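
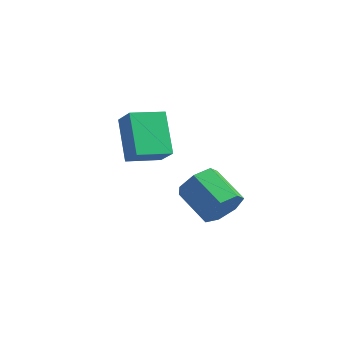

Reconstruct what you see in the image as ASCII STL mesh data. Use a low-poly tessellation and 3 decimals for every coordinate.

solid 
facet normal -0.506 0.541 0.671
outer loop
vertex -4.159 0.109 1.673
vertex -3.29 1.274 1.389
vertex -4.917 0.465 0.814
endloop
endfacet
facet normal -0.587 -0.787 0.192
outer loop
vertex -3.89 -0.634 -0.549
vertex -4.159 0.109 1.673
vertex -4.917 0.465 0.814
endloop
endfacet
facet normal -0.506 0.541 0.672
outer loop
vertex -4.917 0.465 0.814
vertex -3.29 1.274 1.389
vertex -4.049 1.63 0.53
endloop
endfacet
facet normal -0.632 0.297 -0.716
outer loop
vertex -4.049 1.63 0.53
vertex -3.89 -0.634 -0.549
vertex -4.917 0.465 0.814
endloop
endfacet
facet normal 0.632 -0.297 0.716
outer loop
vertex -4.159 0.109 1.673
vertex -2.263 0.175 0.026
vertex -3.29 1.274 1.389
endloop
endfacet
facet normal -0.586 -0.787 0.192
outer loop
vertex -3.131 -0.99 0.31
vertex -4.159 0.109 1.673
vertex -3.89 -0.634 -0.549
endloop
endfacet
facet normal 0.632 -0.296 0.716
outer loop
vertex -3.131 -0.99 0.31
vertex -2.263 0.175 0.026
vertex -4.159 0.109 1.673
endloop
endfacet
facet normal 0.587 0.787 -0.192
outer loop
vertex -3.29 1.274 1.389
vertex -2.263 0.175 0.026
vertex -4.049 1.63 0.53
endloop
endfacet
facet normal -0.632 0.297 -0.716
outer loop
vertex -3.021 0.531 -0.833
vertex -3.89 -0.634 -0.549
vertex -4.049 1.63 0.53
endloop
endfacet
facet normal 0.587 0.787 -0.192
outer loop
vertex -4.049 1.63 0.53
vertex -2.263 0.175 0.026
vertex -3.021 0.531 -0.833
endloop
endfacet
facet normal 0.506 -0.541 -0.672
outer loop
vertex -3.021 0.531 -0.833
vertex -3.131 -0.99 0.31
vertex -3.89 -0.634 -0.549
endloop
endfacet
facet normal 0.507 -0.541 -0.671
outer loop
vertex -2.263 0.175 0.026
vertex -3.131 -0.99 0.31
vertex -3.021 0.531 -0.833
endloop
endfacet
facet normal 0.866 -0.293 -0.405
outer loop
vertex -0.638 2.274 -3.077
vertex -1.099 2.049 -3.9
vertex -0.694 2.893 -3.644
endloop
endfacet
facet normal 0.496 0.611 0.618
outer loop
vertex -0.638 2.274 -3.077
vertex -0.694 2.893 -3.644
vertex -2.18 2.796 -2.356
endloop
endfacet
facet normal 0.495 0.611 0.617
outer loop
vertex -2.18 2.796 -2.356
vertex -0.694 2.893 -3.644
vertex -2.236 3.415 -2.924
endloop
endfacet
facet normal -0.866 0.293 0.405
outer loop
vertex -2.18 2.796 -2.356
vertex -2.236 3.415 -2.924
vertex -2.641 2.571 -3.18
endloop
endfacet
facet normal 0.866 -0.293 -0.404
outer loop
vertex -0.694 2.893 -3.644
vertex -1.099 2.049 -3.9
vertex -1.055 2.876 -4.405
endloop
endfacet
facet normal 0.257 0.956 -0.143
outer loop
vertex -0.694 2.893 -3.644
vertex -1.055 2.876 -4.405
vertex -2.236 3.415 -2.924
endloop
endfacet
facet normal 0.257 0.956 -0.143
outer loop
vertex -2.236 3.415 -2.924
vertex -1.055 2.876 -4.405
vertex -2.597 3.398 -3.685
endloop
endfacet
facet normal -0.866 0.293 0.404
outer loop
vertex -2.236 3.415 -2.924
vertex -2.597 3.398 -3.685
vertex -2.641 2.571 -3.18
endloop
endfacet
facet normal 0.866 -0.293 -0.405
outer loop
vertex -1.055 2.876 -4.405
vertex -1.099 2.049 -3.9
vertex -1.449 2.237 -4.785
endloop
endfacet
facet normal -0.175 0.581 -0.795
outer loop
vertex -1.055 2.876 -4.405
vertex -1.449 2.237 -4.785
vertex -2.597 3.398 -3.685
endloop
endfacet
facet normal -0.175 0.581 -0.795
outer loop
vertex -2.597 3.398 -3.685
vertex -1.449 2.237 -4.785
vertex -2.991 2.759 -4.065
endloop
endfacet
facet normal -0.866 0.293 0.405
outer loop
vertex -2.597 3.398 -3.685
vertex -2.991 2.759 -4.065
vertex -2.641 2.571 -3.18
endloop
endfacet
facet normal 0.866 -0.292 -0.405
outer loop
vertex -1.449 2.237 -4.785
vertex -1.099 2.049 -3.9
vertex -1.579 1.456 -4.499
endloop
endfacet
facet normal -0.475 -0.232 -0.849
outer loop
vertex -1.449 2.237 -4.785
vertex -1.579 1.456 -4.499
vertex -2.991 2.759 -4.065
endloop
endfacet
facet normal -0.475 -0.232 -0.849
outer loop
vertex -2.991 2.759 -4.065
vertex -1.579 1.456 -4.499
vertex -3.121 1.978 -3.779
endloop
endfacet
facet normal -0.866 0.292 0.405
outer loop
vertex -2.991 2.759 -4.065
vertex -3.121 1.978 -3.779
vertex -2.641 2.571 -3.18
endloop
endfacet
facet normal 0.866 -0.293 -0.404
outer loop
vertex -1.579 1.456 -4.499
vertex -1.099 2.049 -3.9
vertex -1.348 1.122 -3.762
endloop
endfacet
facet normal -0.417 -0.870 -0.263
outer loop
vertex -1.579 1.456 -4.499
vertex -1.348 1.122 -3.762
vertex -3.121 1.978 -3.779
endloop
endfacet
facet normal -0.417 -0.870 -0.263
outer loop
vertex -3.121 1.978 -3.779
vertex -1.348 1.122 -3.762
vertex -2.89 1.644 -3.042
endloop
endfacet
facet normal -0.866 0.293 0.404
outer loop
vertex -3.121 1.978 -3.779
vertex -2.89 1.644 -3.042
vertex -2.641 2.571 -3.18
endloop
endfacet
facet normal 0.867 -0.293 -0.404
outer loop
vertex -1.348 1.122 -3.762
vertex -1.099 2.049 -3.9
vertex -0.93 1.486 -3.129
endloop
endfacet
facet normal -0.046 -0.853 0.520
outer loop
vertex -1.348 1.122 -3.762
vertex -0.93 1.486 -3.129
vertex -2.89 1.644 -3.042
endloop
endfacet
facet normal -0.046 -0.853 0.521
outer loop
vertex -2.89 1.644 -3.042
vertex -0.93 1.486 -3.129
vertex -2.471 2.008 -2.409
endloop
endfacet
facet normal -0.866 0.293 0.405
outer loop
vertex -2.89 1.644 -3.042
vertex -2.471 2.008 -2.409
vertex -2.641 2.571 -3.18
endloop
endfacet
facet normal 0.866 -0.294 -0.405
outer loop
vertex -0.93 1.486 -3.129
vertex -1.099 2.049 -3.9
vertex -0.638 2.274 -3.077
endloop
endfacet
facet normal 0.361 -0.194 0.912
outer loop
vertex -0.93 1.486 -3.129
vertex -0.638 2.274 -3.077
vertex -2.471 2.008 -2.409
endloop
endfacet
facet normal 0.361 -0.195 0.912
outer loop
vertex -2.471 2.008 -2.409
vertex -0.638 2.274 -3.077
vertex -2.18 2.796 -2.356
endloop
endfacet
facet normal -0.866 0.293 0.405
outer loop
vertex -2.471 2.008 -2.409
vertex -2.18 2.796 -2.356
vertex -2.641 2.571 -3.18
endloop
endfacet

endsolid


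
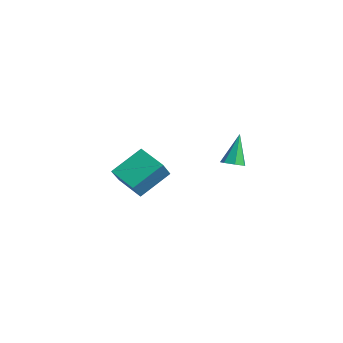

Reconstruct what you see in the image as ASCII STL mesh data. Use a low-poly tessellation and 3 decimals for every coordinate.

solid 
facet normal 0.292 -0.377 -0.879
outer loop
vertex 3.394 3.052 1.609
vertex 2.929 3.251 1.369
vertex 3.427 3.502 1.427
endloop
endfacet
facet normal 0.826 0.158 0.541
outer loop
vertex 3.394 3.052 1.609
vertex 3.427 3.502 1.427
vertex 2.451 3.869 2.811
endloop
endfacet
facet normal 0.293 -0.378 -0.879
outer loop
vertex 3.427 3.502 1.427
vertex 2.929 3.251 1.369
vertex 3.084 3.762 1.201
endloop
endfacet
facet normal 0.531 0.834 0.153
outer loop
vertex 3.427 3.502 1.427
vertex 3.084 3.762 1.201
vertex 2.451 3.869 2.811
endloop
endfacet
facet normal 0.292 -0.377 -0.879
outer loop
vertex 3.084 3.762 1.201
vertex 2.929 3.251 1.369
vertex 2.625 3.638 1.102
endloop
endfacet
facet normal -0.227 0.962 -0.153
outer loop
vertex 3.084 3.762 1.201
vertex 2.625 3.638 1.102
vertex 2.451 3.869 2.811
endloop
endfacet
facet normal 0.292 -0.377 -0.879
outer loop
vertex 2.625 3.638 1.102
vertex 2.929 3.251 1.369
vertex 2.395 3.222 1.204
endloop
endfacet
facet normal -0.880 0.450 -0.150
outer loop
vertex 2.625 3.638 1.102
vertex 2.395 3.222 1.204
vertex 2.451 3.869 2.811
endloop
endfacet
facet normal 0.292 -0.377 -0.879
outer loop
vertex 2.395 3.222 1.204
vertex 2.929 3.251 1.369
vertex 2.567 2.828 1.43
endloop
endfacet
facet normal -0.935 -0.316 0.160
outer loop
vertex 2.395 3.222 1.204
vertex 2.567 2.828 1.43
vertex 2.451 3.869 2.811
endloop
endfacet
facet normal 0.291 -0.376 -0.879
outer loop
vertex 2.567 2.828 1.43
vertex 2.929 3.251 1.369
vertex 3.012 2.752 1.61
endloop
endfacet
facet normal -0.350 -0.762 0.545
outer loop
vertex 2.567 2.828 1.43
vertex 3.012 2.752 1.61
vertex 2.451 3.869 2.811
endloop
endfacet
facet normal 0.293 -0.376 -0.879
outer loop
vertex 3.012 2.752 1.61
vertex 2.929 3.251 1.369
vertex 3.394 3.052 1.609
endloop
endfacet
facet normal 0.434 -0.550 0.714
outer loop
vertex 3.012 2.752 1.61
vertex 3.394 3.052 1.609
vertex 2.451 3.869 2.811
endloop
endfacet
facet normal -0.411 0.511 -0.755
outer loop
vertex -3.936 1.408 -2.376
vertex -3.941 2.963 -1.32
vertex -2.55 1.762 -2.891
endloop
endfacet
facet normal 0.003 -0.827 -0.562
outer loop
vertex -1.999 1.077 -1.88
vertex -3.936 1.408 -2.376
vertex -2.55 1.762 -2.891
endloop
endfacet
facet normal -0.411 0.511 -0.755
outer loop
vertex -2.55 1.762 -2.891
vertex -3.941 2.963 -1.32
vertex -2.556 3.317 -1.835
endloop
endfacet
facet normal 0.912 0.233 -0.339
outer loop
vertex -2.556 3.317 -1.835
vertex -1.999 1.077 -1.88
vertex -2.55 1.762 -2.891
endloop
endfacet
facet normal -0.912 -0.233 0.339
outer loop
vertex -3.936 1.408 -2.376
vertex -3.39 2.278 -0.309
vertex -3.941 2.963 -1.32
endloop
endfacet
facet normal 0.003 -0.827 -0.562
outer loop
vertex -3.384 0.723 -1.365
vertex -3.936 1.408 -2.376
vertex -1.999 1.077 -1.88
endloop
endfacet
facet normal -0.911 -0.234 0.339
outer loop
vertex -3.384 0.723 -1.365
vertex -3.39 2.278 -0.309
vertex -3.936 1.408 -2.376
endloop
endfacet
facet normal -0.003 0.827 0.562
outer loop
vertex -3.941 2.963 -1.32
vertex -3.39 2.278 -0.309
vertex -2.556 3.317 -1.835
endloop
endfacet
facet normal 0.911 0.233 -0.339
outer loop
vertex -2.004 2.632 -0.824
vertex -1.999 1.077 -1.88
vertex -2.556 3.317 -1.835
endloop
endfacet
facet normal -0.003 0.827 0.562
outer loop
vertex -2.556 3.317 -1.835
vertex -3.39 2.278 -0.309
vertex -2.004 2.632 -0.824
endloop
endfacet
facet normal 0.411 -0.511 0.755
outer loop
vertex -2.004 2.632 -0.824
vertex -3.384 0.723 -1.365
vertex -1.999 1.077 -1.88
endloop
endfacet
facet normal 0.411 -0.511 0.755
outer loop
vertex -3.39 2.278 -0.309
vertex -3.384 0.723 -1.365
vertex -2.004 2.632 -0.824
endloop
endfacet

endsolid


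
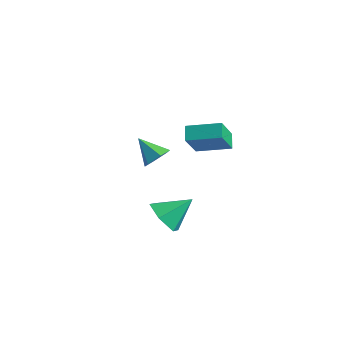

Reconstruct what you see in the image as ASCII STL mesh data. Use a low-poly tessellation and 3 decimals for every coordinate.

solid 
facet normal 0.784 0.087 -0.614
outer loop
vertex -0.434 2.616 0.245
vertex -0.749 2.113 -0.229
vertex -0.895 2.854 -0.31
endloop
endfacet
facet normal -0.211 0.822 0.528
outer loop
vertex -0.434 2.616 0.245
vertex -0.895 2.854 -0.31
vertex -1.871 1.987 0.649
endloop
endfacet
facet normal 0.784 0.087 -0.614
outer loop
vertex -0.895 2.854 -0.31
vertex -0.749 2.113 -0.229
vertex -1.21 2.351 -0.784
endloop
endfacet
facet normal -0.747 0.639 -0.182
outer loop
vertex -0.895 2.854 -0.31
vertex -1.21 2.351 -0.784
vertex -1.871 1.987 0.649
endloop
endfacet
facet normal 0.784 0.087 -0.614
outer loop
vertex -1.21 2.351 -0.784
vertex -0.749 2.113 -0.229
vertex -1.064 1.609 -0.703
endloop
endfacet
facet normal -0.864 -0.219 -0.454
outer loop
vertex -1.21 2.351 -0.784
vertex -1.064 1.609 -0.703
vertex -1.871 1.987 0.649
endloop
endfacet
facet normal 0.784 0.087 -0.614
outer loop
vertex -1.064 1.609 -0.703
vertex -0.749 2.113 -0.229
vertex -0.603 1.371 -0.148
endloop
endfacet
facet normal -0.444 -0.896 -0.015
outer loop
vertex -1.064 1.609 -0.703
vertex -0.603 1.371 -0.148
vertex -1.871 1.987 0.649
endloop
endfacet
facet normal 0.784 0.087 -0.614
outer loop
vertex -0.603 1.371 -0.148
vertex -0.749 2.113 -0.229
vertex -0.288 1.875 0.326
endloop
endfacet
facet normal 0.092 -0.712 0.696
outer loop
vertex -0.603 1.371 -0.148
vertex -0.288 1.875 0.326
vertex -1.871 1.987 0.649
endloop
endfacet
facet normal 0.784 0.087 -0.614
outer loop
vertex -0.288 1.875 0.326
vertex -0.749 2.113 -0.229
vertex -0.434 2.616 0.245
endloop
endfacet
facet normal 0.208 0.147 0.967
outer loop
vertex -0.288 1.875 0.326
vertex -0.434 2.616 0.245
vertex -1.871 1.987 0.649
endloop
endfacet
facet normal -0.400 -0.708 -0.583
outer loop
vertex 1.889 0.504 -2.981
vertex 0.919 0.873 -2.764
vertex 1.457 1.253 -3.594
endloop
endfacet
facet normal 0.912 0.349 -0.217
outer loop
vertex 1.889 0.504 -2.981
vertex 1.457 1.253 -3.594
vertex 1.581 2.047 -1.796
endloop
endfacet
facet normal -0.399 -0.708 -0.583
outer loop
vertex 1.457 1.253 -3.594
vertex 0.919 0.873 -2.764
vertex 0.487 1.621 -3.377
endloop
endfacet
facet normal 0.243 0.881 -0.406
outer loop
vertex 1.457 1.253 -3.594
vertex 0.487 1.621 -3.377
vertex 1.581 2.047 -1.796
endloop
endfacet
facet normal -0.399 -0.708 -0.583
outer loop
vertex 0.487 1.621 -3.377
vertex 0.919 0.873 -2.764
vertex -0.051 1.241 -2.547
endloop
endfacet
facet normal -0.475 0.875 0.093
outer loop
vertex 0.487 1.621 -3.377
vertex -0.051 1.241 -2.547
vertex 1.581 2.047 -1.796
endloop
endfacet
facet normal -0.399 -0.708 -0.583
outer loop
vertex -0.051 1.241 -2.547
vertex 0.919 0.873 -2.764
vertex 0.381 0.492 -1.933
endloop
endfacet
facet normal -0.526 0.337 0.781
outer loop
vertex -0.051 1.241 -2.547
vertex 0.381 0.492 -1.933
vertex 1.581 2.047 -1.796
endloop
endfacet
facet normal -0.399 -0.708 -0.583
outer loop
vertex 0.381 0.492 -1.933
vertex 0.919 0.873 -2.764
vertex 1.351 0.124 -2.15
endloop
endfacet
facet normal 0.143 -0.196 0.970
outer loop
vertex 0.381 0.492 -1.933
vertex 1.351 0.124 -2.15
vertex 1.581 2.047 -1.796
endloop
endfacet
facet normal -0.400 -0.708 -0.582
outer loop
vertex 1.351 0.124 -2.15
vertex 0.919 0.873 -2.764
vertex 1.889 0.504 -2.981
endloop
endfacet
facet normal 0.861 -0.190 0.471
outer loop
vertex 1.351 0.124 -2.15
vertex 1.889 0.504 -2.981
vertex 1.581 2.047 -1.796
endloop
endfacet
facet normal -0.590 0.594 0.546
outer loop
vertex 1.668 1.477 3.602
vertex 2.984 2.431 3.986
vertex 1.361 2.468 2.193
endloop
endfacet
facet normal -0.788 -0.571 -0.230
outer loop
vertex 1.856 1.969 1.734
vertex 1.668 1.477 3.602
vertex 1.361 2.468 2.193
endloop
endfacet
facet normal -0.590 0.594 0.546
outer loop
vertex 1.361 2.468 2.193
vertex 2.984 2.431 3.986
vertex 2.677 3.422 2.577
endloop
endfacet
facet normal -0.176 0.566 -0.805
outer loop
vertex 2.677 3.422 2.577
vertex 1.856 1.969 1.734
vertex 1.361 2.468 2.193
endloop
endfacet
facet normal 0.176 -0.566 0.805
outer loop
vertex 1.668 1.477 3.602
vertex 3.479 1.932 3.527
vertex 2.984 2.431 3.986
endloop
endfacet
facet normal -0.788 -0.571 -0.230
outer loop
vertex 2.163 0.978 3.143
vertex 1.668 1.477 3.602
vertex 1.856 1.969 1.734
endloop
endfacet
facet normal 0.176 -0.566 0.805
outer loop
vertex 2.163 0.978 3.143
vertex 3.479 1.932 3.527
vertex 1.668 1.477 3.602
endloop
endfacet
facet normal 0.788 0.571 0.230
outer loop
vertex 2.984 2.431 3.986
vertex 3.479 1.932 3.527
vertex 2.677 3.422 2.577
endloop
endfacet
facet normal -0.176 0.566 -0.805
outer loop
vertex 3.172 2.923 2.118
vertex 1.856 1.969 1.734
vertex 2.677 3.422 2.577
endloop
endfacet
facet normal 0.788 0.571 0.230
outer loop
vertex 2.677 3.422 2.577
vertex 3.479 1.932 3.527
vertex 3.172 2.923 2.118
endloop
endfacet
facet normal 0.590 -0.594 -0.546
outer loop
vertex 3.172 2.923 2.118
vertex 2.163 0.978 3.143
vertex 1.856 1.969 1.734
endloop
endfacet
facet normal 0.590 -0.594 -0.546
outer loop
vertex 3.479 1.932 3.527
vertex 2.163 0.978 3.143
vertex 3.172 2.923 2.118
endloop
endfacet

endsolid


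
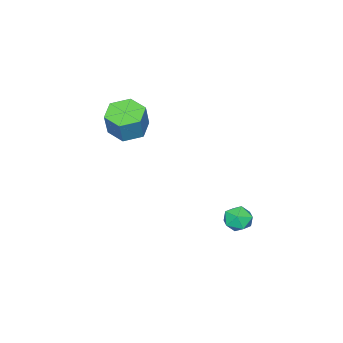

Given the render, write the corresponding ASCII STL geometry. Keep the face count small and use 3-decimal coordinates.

solid 
facet normal 0.023 0.525 0.851
outer loop
vertex 0.192 3.182 -3.034
vertex 0.109 2.462 -2.587
vertex 0.884 2.752 -2.787
endloop
endfacet
facet normal 0.406 0.848 0.340
outer loop
vertex 0.192 3.182 -3.034
vertex 0.884 2.752 -2.787
vertex 0.847 3.084 -3.571
endloop
endfacet
facet normal -0.028 0.977 -0.212
outer loop
vertex 0.192 3.182 -3.034
vertex 0.847 3.084 -3.571
vertex 0.048 3.0 -3.854
endloop
endfacet
facet normal -0.677 0.734 -0.044
outer loop
vertex 0.192 3.182 -3.034
vertex 0.048 3.0 -3.854
vertex -0.408 2.616 -3.246
endloop
endfacet
facet normal -0.646 0.455 0.613
outer loop
vertex 0.192 3.182 -3.034
vertex -0.408 2.616 -3.246
vertex 0.109 2.462 -2.587
endloop
endfacet
facet normal 0.911 0.393 0.124
outer loop
vertex 0.847 3.084 -3.571
vertex 0.884 2.752 -2.787
vertex 1.168 2.304 -3.454
endloop
endfacet
facet normal 0.292 -0.128 0.948
outer loop
vertex 0.884 2.752 -2.787
vertex 0.109 2.462 -2.587
vertex 0.712 1.92 -2.846
endloop
endfacet
facet normal -0.790 -0.241 0.564
outer loop
vertex 0.109 2.462 -2.587
vertex -0.408 2.616 -3.246
vertex -0.087 1.836 -3.129
endloop
endfacet
facet normal -0.841 0.209 -0.499
outer loop
vertex -0.408 2.616 -3.246
vertex 0.048 3.0 -3.854
vertex -0.124 2.168 -3.913
endloop
endfacet
facet normal 0.210 0.602 -0.771
outer loop
vertex 0.048 3.0 -3.854
vertex 0.847 3.084 -3.571
vertex 0.651 2.458 -4.113
endloop
endfacet
facet normal 0.677 -0.734 0.044
outer loop
vertex 0.568 1.738 -3.666
vertex 1.168 2.304 -3.454
vertex 0.712 1.92 -2.846
endloop
endfacet
facet normal 0.028 -0.977 0.212
outer loop
vertex 0.568 1.738 -3.666
vertex 0.712 1.92 -2.846
vertex -0.087 1.836 -3.129
endloop
endfacet
facet normal -0.406 -0.848 -0.340
outer loop
vertex 0.568 1.738 -3.666
vertex -0.087 1.836 -3.129
vertex -0.124 2.168 -3.913
endloop
endfacet
facet normal -0.023 -0.525 -0.851
outer loop
vertex 0.568 1.738 -3.666
vertex -0.124 2.168 -3.913
vertex 0.651 2.458 -4.113
endloop
endfacet
facet normal 0.646 -0.455 -0.613
outer loop
vertex 0.568 1.738 -3.666
vertex 0.651 2.458 -4.113
vertex 1.168 2.304 -3.454
endloop
endfacet
facet normal 0.841 -0.209 0.499
outer loop
vertex 0.712 1.92 -2.846
vertex 1.168 2.304 -3.454
vertex 0.884 2.752 -2.787
endloop
endfacet
facet normal -0.210 -0.602 0.771
outer loop
vertex -0.087 1.836 -3.129
vertex 0.712 1.92 -2.846
vertex 0.109 2.462 -2.587
endloop
endfacet
facet normal -0.911 -0.393 -0.124
outer loop
vertex -0.124 2.168 -3.913
vertex -0.087 1.836 -3.129
vertex -0.408 2.616 -3.246
endloop
endfacet
facet normal -0.292 0.128 -0.948
outer loop
vertex 0.651 2.458 -4.113
vertex -0.124 2.168 -3.913
vertex 0.048 3.0 -3.854
endloop
endfacet
facet normal 0.790 0.241 -0.564
outer loop
vertex 1.168 2.304 -3.454
vertex 0.651 2.458 -4.113
vertex 0.847 3.084 -3.571
endloop
endfacet
facet normal -0.344 -0.134 -0.929
outer loop
vertex 1.448 -4.703 0.74
vertex 0.652 -4.015 0.935
vertex 1.581 -3.661 0.54
endloop
endfacet
facet normal 0.931 -0.180 -0.318
outer loop
vertex 1.448 -4.703 0.74
vertex 1.581 -3.661 0.54
vertex 1.984 -4.493 2.19
endloop
endfacet
facet normal 0.931 -0.180 -0.318
outer loop
vertex 1.984 -4.493 2.19
vertex 1.581 -3.661 0.54
vertex 2.117 -3.451 1.99
endloop
endfacet
facet normal 0.344 0.134 0.929
outer loop
vertex 1.984 -4.493 2.19
vertex 2.117 -3.451 1.99
vertex 1.188 -3.805 2.385
endloop
endfacet
facet normal -0.344 -0.134 -0.929
outer loop
vertex 1.581 -3.661 0.54
vertex 0.652 -4.015 0.935
vertex 0.785 -2.973 0.735
endloop
endfacet
facet normal 0.573 0.754 -0.321
outer loop
vertex 1.581 -3.661 0.54
vertex 0.785 -2.973 0.735
vertex 2.117 -3.451 1.99
endloop
endfacet
facet normal 0.574 0.753 -0.322
outer loop
vertex 2.117 -3.451 1.99
vertex 0.785 -2.973 0.735
vertex 1.321 -2.762 2.184
endloop
endfacet
facet normal 0.344 0.135 0.929
outer loop
vertex 2.117 -3.451 1.99
vertex 1.321 -2.762 2.184
vertex 1.188 -3.805 2.385
endloop
endfacet
facet normal -0.344 -0.134 -0.929
outer loop
vertex 0.785 -2.973 0.735
vertex 0.652 -4.015 0.935
vertex -0.144 -3.327 1.13
endloop
endfacet
facet normal -0.357 0.934 -0.004
outer loop
vertex 0.785 -2.973 0.735
vertex -0.144 -3.327 1.13
vertex 1.321 -2.762 2.184
endloop
endfacet
facet normal -0.358 0.934 -0.003
outer loop
vertex 1.321 -2.762 2.184
vertex -0.144 -3.327 1.13
vertex 0.392 -3.117 2.58
endloop
endfacet
facet normal 0.344 0.135 0.929
outer loop
vertex 1.321 -2.762 2.184
vertex 0.392 -3.117 2.58
vertex 1.188 -3.805 2.385
endloop
endfacet
facet normal -0.344 -0.134 -0.929
outer loop
vertex -0.144 -3.327 1.13
vertex 0.652 -4.015 0.935
vertex -0.277 -4.369 1.33
endloop
endfacet
facet normal -0.931 0.180 0.318
outer loop
vertex -0.144 -3.327 1.13
vertex -0.277 -4.369 1.33
vertex 0.392 -3.117 2.58
endloop
endfacet
facet normal -0.931 0.180 0.318
outer loop
vertex 0.392 -3.117 2.58
vertex -0.277 -4.369 1.33
vertex 0.259 -4.159 2.78
endloop
endfacet
facet normal 0.344 0.134 0.929
outer loop
vertex 0.392 -3.117 2.58
vertex 0.259 -4.159 2.78
vertex 1.188 -3.805 2.385
endloop
endfacet
facet normal -0.344 -0.135 -0.929
outer loop
vertex -0.277 -4.369 1.33
vertex 0.652 -4.015 0.935
vertex 0.519 -5.058 1.136
endloop
endfacet
facet normal -0.574 -0.753 0.321
outer loop
vertex -0.277 -4.369 1.33
vertex 0.519 -5.058 1.136
vertex 0.259 -4.159 2.78
endloop
endfacet
facet normal -0.573 -0.754 0.322
outer loop
vertex 0.259 -4.159 2.78
vertex 0.519 -5.058 1.136
vertex 1.055 -4.847 2.585
endloop
endfacet
facet normal 0.344 0.134 0.929
outer loop
vertex 0.259 -4.159 2.78
vertex 1.055 -4.847 2.585
vertex 1.188 -3.805 2.385
endloop
endfacet
facet normal -0.344 -0.135 -0.929
outer loop
vertex 0.519 -5.058 1.136
vertex 0.652 -4.015 0.935
vertex 1.448 -4.703 0.74
endloop
endfacet
facet normal 0.358 -0.934 0.003
outer loop
vertex 0.519 -5.058 1.136
vertex 1.448 -4.703 0.74
vertex 1.055 -4.847 2.585
endloop
endfacet
facet normal 0.357 -0.934 0.003
outer loop
vertex 1.055 -4.847 2.585
vertex 1.448 -4.703 0.74
vertex 1.984 -4.493 2.19
endloop
endfacet
facet normal 0.344 0.134 0.929
outer loop
vertex 1.055 -4.847 2.585
vertex 1.984 -4.493 2.19
vertex 1.188 -3.805 2.385
endloop
endfacet

endsolid


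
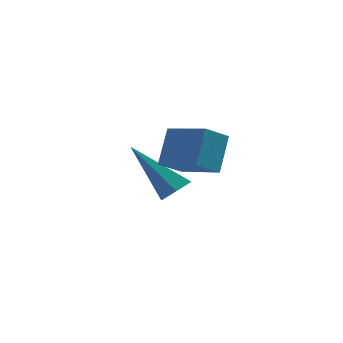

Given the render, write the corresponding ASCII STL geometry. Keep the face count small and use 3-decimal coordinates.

solid 
facet normal -0.610 -0.619 0.495
outer loop
vertex 2.212 -3.95 0.223
vertex 1.193 -3.182 -0.073
vertex 2.031 -4.583 -0.792
endloop
endfacet
facet normal 0.779 -0.585 0.226
outer loop
vertex 2.567 -4.038 -1.227
vertex 2.212 -3.95 0.223
vertex 2.031 -4.583 -0.792
endloop
endfacet
facet normal -0.610 -0.619 0.495
outer loop
vertex 2.031 -4.583 -0.792
vertex 1.193 -3.182 -0.073
vertex 1.011 -3.815 -1.088
endloop
endfacet
facet normal -0.150 -0.523 -0.839
outer loop
vertex 1.011 -3.815 -1.088
vertex 2.567 -4.038 -1.227
vertex 2.031 -4.583 -0.792
endloop
endfacet
facet normal 0.150 0.522 0.839
outer loop
vertex 2.212 -3.95 0.223
vertex 1.729 -2.637 -0.508
vertex 1.193 -3.182 -0.073
endloop
endfacet
facet normal 0.778 -0.586 0.226
outer loop
vertex 2.749 -3.405 -0.212
vertex 2.212 -3.95 0.223
vertex 2.567 -4.038 -1.227
endloop
endfacet
facet normal 0.150 0.522 0.839
outer loop
vertex 2.749 -3.405 -0.212
vertex 1.729 -2.637 -0.508
vertex 2.212 -3.95 0.223
endloop
endfacet
facet normal -0.779 0.586 -0.226
outer loop
vertex 1.193 -3.182 -0.073
vertex 1.729 -2.637 -0.508
vertex 1.011 -3.815 -1.088
endloop
endfacet
facet normal -0.150 -0.522 -0.839
outer loop
vertex 1.548 -3.27 -1.523
vertex 2.567 -4.038 -1.227
vertex 1.011 -3.815 -1.088
endloop
endfacet
facet normal -0.778 0.586 -0.227
outer loop
vertex 1.011 -3.815 -1.088
vertex 1.729 -2.637 -0.508
vertex 1.548 -3.27 -1.523
endloop
endfacet
facet normal 0.610 0.619 -0.495
outer loop
vertex 1.548 -3.27 -1.523
vertex 2.749 -3.405 -0.212
vertex 2.567 -4.038 -1.227
endloop
endfacet
facet normal 0.610 0.619 -0.495
outer loop
vertex 1.729 -2.637 -0.508
vertex 2.749 -3.405 -0.212
vertex 1.548 -3.27 -1.523
endloop
endfacet
facet normal 0.647 -0.226 -0.728
outer loop
vertex 1.564 -0.381 -3.017
vertex 1.205 -0.81 -3.203
vertex 1.15 -0.264 -3.421
endloop
endfacet
facet normal 0.125 0.980 0.156
outer loop
vertex 1.564 -0.381 -3.017
vertex 1.15 -0.264 -3.421
vertex -0.065 -0.37 -1.777
endloop
endfacet
facet normal 0.648 -0.225 -0.727
outer loop
vertex 1.15 -0.264 -3.421
vertex 1.205 -0.81 -3.203
vertex 0.791 -0.694 -3.608
endloop
endfacet
facet normal -0.608 0.683 -0.405
outer loop
vertex 1.15 -0.264 -3.421
vertex 0.791 -0.694 -3.608
vertex -0.065 -0.37 -1.777
endloop
endfacet
facet normal 0.648 -0.225 -0.727
outer loop
vertex 0.791 -0.694 -3.608
vertex 1.205 -0.81 -3.203
vertex 0.846 -1.24 -3.39
endloop
endfacet
facet normal -0.895 -0.240 -0.376
outer loop
vertex 0.791 -0.694 -3.608
vertex 0.846 -1.24 -3.39
vertex -0.065 -0.37 -1.777
endloop
endfacet
facet normal 0.648 -0.224 -0.728
outer loop
vertex 0.846 -1.24 -3.39
vertex 1.205 -0.81 -3.203
vertex 1.26 -1.356 -2.986
endloop
endfacet
facet normal -0.451 -0.867 0.213
outer loop
vertex 0.846 -1.24 -3.39
vertex 1.26 -1.356 -2.986
vertex -0.065 -0.37 -1.777
endloop
endfacet
facet normal 0.648 -0.224 -0.728
outer loop
vertex 1.26 -1.356 -2.986
vertex 1.205 -0.81 -3.203
vertex 1.619 -0.926 -2.799
endloop
endfacet
facet normal 0.280 -0.570 0.772
outer loop
vertex 1.26 -1.356 -2.986
vertex 1.619 -0.926 -2.799
vertex -0.065 -0.37 -1.777
endloop
endfacet
facet normal 0.647 -0.226 -0.728
outer loop
vertex 1.619 -0.926 -2.799
vertex 1.205 -0.81 -3.203
vertex 1.564 -0.381 -3.017
endloop
endfacet
facet normal 0.568 0.354 0.743
outer loop
vertex 1.619 -0.926 -2.799
vertex 1.564 -0.381 -3.017
vertex -0.065 -0.37 -1.777
endloop
endfacet

endsolid


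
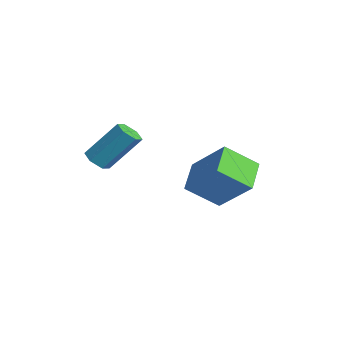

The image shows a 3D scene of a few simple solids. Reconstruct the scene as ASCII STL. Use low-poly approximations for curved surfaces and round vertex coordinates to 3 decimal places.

solid 
facet normal -0.207 -0.606 -0.768
outer loop
vertex -1.128 -4.378 0.976
vertex -1.517 -3.953 0.746
vertex -0.92 -3.948 0.581
endloop
endfacet
facet normal 0.919 -0.390 0.059
outer loop
vertex -1.128 -4.378 0.976
vertex -0.92 -3.948 0.581
vertex -0.714 -3.171 2.504
endloop
endfacet
facet normal 0.919 -0.391 0.059
outer loop
vertex -0.714 -3.171 2.504
vertex -0.92 -3.948 0.581
vertex -0.506 -2.742 2.108
endloop
endfacet
facet normal 0.208 0.607 0.767
outer loop
vertex -0.714 -3.171 2.504
vertex -0.506 -2.742 2.108
vertex -1.103 -2.747 2.274
endloop
endfacet
facet normal -0.207 -0.606 -0.768
outer loop
vertex -0.92 -3.948 0.581
vertex -1.517 -3.953 0.746
vertex -1.309 -3.524 0.351
endloop
endfacet
facet normal 0.750 0.405 -0.523
outer loop
vertex -0.92 -3.948 0.581
vertex -1.309 -3.524 0.351
vertex -0.506 -2.742 2.108
endloop
endfacet
facet normal 0.751 0.404 -0.523
outer loop
vertex -0.506 -2.742 2.108
vertex -1.309 -3.524 0.351
vertex -0.895 -2.317 1.878
endloop
endfacet
facet normal 0.208 0.606 0.768
outer loop
vertex -0.506 -2.742 2.108
vertex -0.895 -2.317 1.878
vertex -1.103 -2.747 2.274
endloop
endfacet
facet normal -0.207 -0.606 -0.768
outer loop
vertex -1.309 -3.524 0.351
vertex -1.517 -3.953 0.746
vertex -1.906 -3.529 0.516
endloop
endfacet
facet normal -0.168 0.795 -0.583
outer loop
vertex -1.309 -3.524 0.351
vertex -1.906 -3.529 0.516
vertex -0.895 -2.317 1.878
endloop
endfacet
facet normal -0.169 0.795 -0.582
outer loop
vertex -0.895 -2.317 1.878
vertex -1.906 -3.529 0.516
vertex -1.492 -2.322 2.044
endloop
endfacet
facet normal 0.208 0.606 0.768
outer loop
vertex -0.895 -2.317 1.878
vertex -1.492 -2.322 2.044
vertex -1.103 -2.747 2.274
endloop
endfacet
facet normal -0.208 -0.607 -0.767
outer loop
vertex -1.906 -3.529 0.516
vertex -1.517 -3.953 0.746
vertex -2.114 -3.958 0.912
endloop
endfacet
facet normal -0.919 0.390 -0.060
outer loop
vertex -1.906 -3.529 0.516
vertex -2.114 -3.958 0.912
vertex -1.492 -2.322 2.044
endloop
endfacet
facet normal -0.919 0.390 -0.059
outer loop
vertex -1.492 -2.322 2.044
vertex -2.114 -3.958 0.912
vertex -1.7 -2.752 2.439
endloop
endfacet
facet normal 0.207 0.606 0.768
outer loop
vertex -1.492 -2.322 2.044
vertex -1.7 -2.752 2.439
vertex -1.103 -2.747 2.274
endloop
endfacet
facet normal -0.208 -0.606 -0.768
outer loop
vertex -2.114 -3.958 0.912
vertex -1.517 -3.953 0.746
vertex -1.725 -4.383 1.142
endloop
endfacet
facet normal -0.751 -0.404 0.523
outer loop
vertex -2.114 -3.958 0.912
vertex -1.725 -4.383 1.142
vertex -1.7 -2.752 2.439
endloop
endfacet
facet normal -0.750 -0.404 0.523
outer loop
vertex -1.7 -2.752 2.439
vertex -1.725 -4.383 1.142
vertex -1.311 -3.176 2.669
endloop
endfacet
facet normal 0.207 0.606 0.768
outer loop
vertex -1.7 -2.752 2.439
vertex -1.311 -3.176 2.669
vertex -1.103 -2.747 2.274
endloop
endfacet
facet normal -0.208 -0.606 -0.768
outer loop
vertex -1.725 -4.383 1.142
vertex -1.517 -3.953 0.746
vertex -1.128 -4.378 0.976
endloop
endfacet
facet normal 0.169 -0.795 0.583
outer loop
vertex -1.725 -4.383 1.142
vertex -1.128 -4.378 0.976
vertex -1.311 -3.176 2.669
endloop
endfacet
facet normal 0.168 -0.795 0.583
outer loop
vertex -1.311 -3.176 2.669
vertex -1.128 -4.378 0.976
vertex -0.714 -3.171 2.504
endloop
endfacet
facet normal 0.207 0.606 0.768
outer loop
vertex -1.311 -3.176 2.669
vertex -0.714 -3.171 2.504
vertex -1.103 -2.747 2.274
endloop
endfacet
facet normal -0.741 0.515 0.431
outer loop
vertex -0.014 0.722 1.35
vertex 0.311 2.057 0.315
vertex -1.387 -0.054 -0.082
endloop
endfacet
facet normal -0.189 -0.776 0.602
outer loop
vertex -0.231 -0.857 -0.755
vertex -0.014 0.722 1.35
vertex -1.387 -0.054 -0.082
endloop
endfacet
facet normal -0.741 0.515 0.431
outer loop
vertex -1.387 -0.054 -0.082
vertex 0.311 2.057 0.315
vertex -1.062 1.281 -1.117
endloop
endfacet
facet normal -0.644 -0.364 -0.672
outer loop
vertex -1.062 1.281 -1.117
vertex -0.231 -0.857 -0.755
vertex -1.387 -0.054 -0.082
endloop
endfacet
facet normal 0.644 0.364 0.672
outer loop
vertex -0.014 0.722 1.35
vertex 1.467 1.254 -0.358
vertex 0.311 2.057 0.315
endloop
endfacet
facet normal -0.189 -0.776 0.602
outer loop
vertex 1.142 -0.081 0.677
vertex -0.014 0.722 1.35
vertex -0.231 -0.857 -0.755
endloop
endfacet
facet normal 0.644 0.364 0.672
outer loop
vertex 1.142 -0.081 0.677
vertex 1.467 1.254 -0.358
vertex -0.014 0.722 1.35
endloop
endfacet
facet normal 0.189 0.776 -0.602
outer loop
vertex 0.311 2.057 0.315
vertex 1.467 1.254 -0.358
vertex -1.062 1.281 -1.117
endloop
endfacet
facet normal -0.644 -0.364 -0.672
outer loop
vertex 0.094 0.478 -1.79
vertex -0.231 -0.857 -0.755
vertex -1.062 1.281 -1.117
endloop
endfacet
facet normal 0.189 0.776 -0.602
outer loop
vertex -1.062 1.281 -1.117
vertex 1.467 1.254 -0.358
vertex 0.094 0.478 -1.79
endloop
endfacet
facet normal 0.741 -0.515 -0.431
outer loop
vertex 0.094 0.478 -1.79
vertex 1.142 -0.081 0.677
vertex -0.231 -0.857 -0.755
endloop
endfacet
facet normal 0.741 -0.515 -0.431
outer loop
vertex 1.467 1.254 -0.358
vertex 1.142 -0.081 0.677
vertex 0.094 0.478 -1.79
endloop
endfacet

endsolid


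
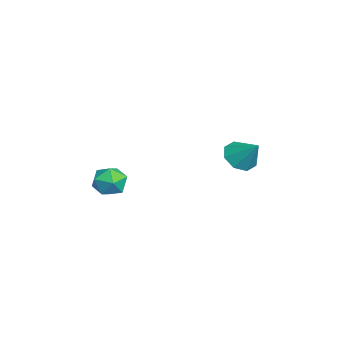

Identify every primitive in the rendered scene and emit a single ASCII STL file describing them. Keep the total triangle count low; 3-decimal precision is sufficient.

solid 
facet normal 0.095 0.970 -0.226
outer loop
vertex 1.8 -3.137 -0.277
vertex 0.971 -3.033 -0.18
vertex 1.488 -2.931 0.476
endloop
endfacet
facet normal 0.686 0.722 0.087
outer loop
vertex 1.8 -3.137 -0.277
vertex 1.488 -2.931 0.476
vertex 2.1 -3.505 0.417
endloop
endfacet
facet normal 0.934 0.182 -0.308
outer loop
vertex 1.8 -3.137 -0.277
vertex 2.1 -3.505 0.417
vertex 1.961 -3.962 -0.275
endloop
endfacet
facet normal 0.496 0.095 -0.863
outer loop
vertex 1.8 -3.137 -0.277
vertex 1.961 -3.962 -0.275
vertex 1.264 -3.671 -0.644
endloop
endfacet
facet normal -0.022 0.581 -0.813
outer loop
vertex 1.8 -3.137 -0.277
vertex 1.264 -3.671 -0.644
vertex 0.971 -3.033 -0.18
endloop
endfacet
facet normal 0.506 0.464 0.727
outer loop
vertex 2.1 -3.505 0.417
vertex 1.488 -2.931 0.476
vertex 1.456 -3.629 0.944
endloop
endfacet
facet normal -0.452 0.864 0.222
outer loop
vertex 1.488 -2.931 0.476
vertex 0.971 -3.033 -0.18
vertex 0.759 -3.338 0.575
endloop
endfacet
facet normal -0.642 0.236 -0.729
outer loop
vertex 0.971 -3.033 -0.18
vertex 1.264 -3.671 -0.644
vertex 0.62 -3.795 -0.117
endloop
endfacet
facet normal 0.198 -0.552 -0.810
outer loop
vertex 1.264 -3.671 -0.644
vertex 1.961 -3.962 -0.275
vertex 1.232 -4.369 -0.176
endloop
endfacet
facet normal 0.907 -0.411 0.089
outer loop
vertex 1.961 -3.962 -0.275
vertex 2.1 -3.505 0.417
vertex 1.749 -4.267 0.48
endloop
endfacet
facet normal -0.496 -0.095 0.863
outer loop
vertex 0.92 -4.163 0.577
vertex 1.456 -3.629 0.944
vertex 0.759 -3.338 0.575
endloop
endfacet
facet normal -0.934 -0.182 0.308
outer loop
vertex 0.92 -4.163 0.577
vertex 0.759 -3.338 0.575
vertex 0.62 -3.795 -0.117
endloop
endfacet
facet normal -0.686 -0.722 -0.087
outer loop
vertex 0.92 -4.163 0.577
vertex 0.62 -3.795 -0.117
vertex 1.232 -4.369 -0.176
endloop
endfacet
facet normal -0.095 -0.970 0.226
outer loop
vertex 0.92 -4.163 0.577
vertex 1.232 -4.369 -0.176
vertex 1.749 -4.267 0.48
endloop
endfacet
facet normal 0.022 -0.581 0.813
outer loop
vertex 0.92 -4.163 0.577
vertex 1.749 -4.267 0.48
vertex 1.456 -3.629 0.944
endloop
endfacet
facet normal -0.198 0.552 0.810
outer loop
vertex 0.759 -3.338 0.575
vertex 1.456 -3.629 0.944
vertex 1.488 -2.931 0.476
endloop
endfacet
facet normal -0.907 0.411 -0.089
outer loop
vertex 0.62 -3.795 -0.117
vertex 0.759 -3.338 0.575
vertex 0.971 -3.033 -0.18
endloop
endfacet
facet normal -0.506 -0.464 -0.727
outer loop
vertex 1.232 -4.369 -0.176
vertex 0.62 -3.795 -0.117
vertex 1.264 -3.671 -0.644
endloop
endfacet
facet normal 0.452 -0.864 -0.222
outer loop
vertex 1.749 -4.267 0.48
vertex 1.232 -4.369 -0.176
vertex 1.961 -3.962 -0.275
endloop
endfacet
facet normal 0.642 -0.236 0.729
outer loop
vertex 1.456 -3.629 0.944
vertex 1.749 -4.267 0.48
vertex 2.1 -3.505 0.417
endloop
endfacet
facet normal -0.519 -0.492 -0.699
outer loop
vertex -0.618 1.521 -0.167
vertex -1.349 1.85 0.144
vertex -0.777 2.092 -0.451
endloop
endfacet
facet normal 0.969 0.192 -0.157
outer loop
vertex -0.618 1.521 -0.167
vertex -0.777 2.092 -0.451
vertex -0.611 2.55 1.136
endloop
endfacet
facet normal -0.519 -0.492 -0.699
outer loop
vertex -0.777 2.092 -0.451
vertex -1.349 1.85 0.144
vertex -1.271 2.522 -0.387
endloop
endfacet
facet normal 0.610 0.742 -0.278
outer loop
vertex -0.777 2.092 -0.451
vertex -1.271 2.522 -0.387
vertex -0.611 2.55 1.136
endloop
endfacet
facet normal -0.519 -0.492 -0.699
outer loop
vertex -1.271 2.522 -0.387
vertex -1.349 1.85 0.144
vertex -1.811 2.559 -0.012
endloop
endfacet
facet normal 0.043 0.998 -0.037
outer loop
vertex -1.271 2.522 -0.387
vertex -1.811 2.559 -0.012
vertex -0.611 2.55 1.136
endloop
endfacet
facet normal -0.519 -0.492 -0.699
outer loop
vertex -1.811 2.559 -0.012
vertex -1.349 1.85 0.144
vertex -2.08 2.18 0.455
endloop
endfacet
facet normal -0.402 0.810 0.426
outer loop
vertex -1.811 2.559 -0.012
vertex -2.08 2.18 0.455
vertex -0.611 2.55 1.136
endloop
endfacet
facet normal -0.520 -0.494 -0.697
outer loop
vertex -2.08 2.18 0.455
vertex -1.349 1.85 0.144
vertex -1.92 1.609 0.74
endloop
endfacet
facet normal -0.462 0.289 0.839
outer loop
vertex -2.08 2.18 0.455
vertex -1.92 1.609 0.74
vertex -0.611 2.55 1.136
endloop
endfacet
facet normal -0.520 -0.492 -0.698
outer loop
vertex -1.92 1.609 0.74
vertex -1.349 1.85 0.144
vertex -1.426 1.179 0.675
endloop
endfacet
facet normal -0.102 -0.262 0.960
outer loop
vertex -1.92 1.609 0.74
vertex -1.426 1.179 0.675
vertex -0.611 2.55 1.136
endloop
endfacet
facet normal -0.519 -0.493 -0.698
outer loop
vertex -1.426 1.179 0.675
vertex -1.349 1.85 0.144
vertex -0.887 1.142 0.3
endloop
endfacet
facet normal 0.464 -0.518 0.719
outer loop
vertex -1.426 1.179 0.675
vertex -0.887 1.142 0.3
vertex -0.611 2.55 1.136
endloop
endfacet
facet normal -0.519 -0.493 -0.699
outer loop
vertex -0.887 1.142 0.3
vertex -1.349 1.85 0.144
vertex -0.618 1.521 -0.167
endloop
endfacet
facet normal 0.909 -0.330 0.256
outer loop
vertex -0.887 1.142 0.3
vertex -0.618 1.521 -0.167
vertex -0.611 2.55 1.136
endloop
endfacet

endsolid


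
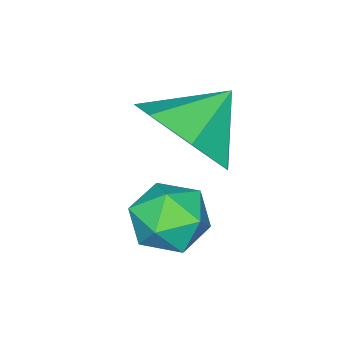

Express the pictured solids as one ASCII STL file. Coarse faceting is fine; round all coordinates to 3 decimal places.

solid 
facet normal -0.426 -0.174 0.888
outer loop
vertex 0.565 -2.018 2.906
vertex 0.821 -2.73 2.889
vertex 1.243 -2.183 3.199
endloop
endfacet
facet normal -0.233 0.510 0.828
outer loop
vertex 0.565 -2.018 2.906
vertex 1.243 -2.183 3.199
vertex 1.152 -1.555 2.786
endloop
endfacet
facet normal -0.565 0.783 0.260
outer loop
vertex 0.565 -2.018 2.906
vertex 1.152 -1.555 2.786
vertex 0.673 -1.713 2.222
endloop
endfacet
facet normal -0.963 0.267 -0.033
outer loop
vertex 0.565 -2.018 2.906
vertex 0.673 -1.713 2.222
vertex 0.469 -2.44 2.285
endloop
endfacet
facet normal -0.877 -0.324 0.356
outer loop
vertex 0.565 -2.018 2.906
vertex 0.469 -2.44 2.285
vertex 0.821 -2.73 2.889
endloop
endfacet
facet normal 0.469 0.532 0.705
outer loop
vertex 1.152 -1.555 2.786
vertex 1.243 -2.183 3.199
vertex 1.771 -1.98 2.695
endloop
endfacet
facet normal 0.159 -0.577 0.802
outer loop
vertex 1.243 -2.183 3.199
vertex 0.821 -2.73 2.889
vertex 1.567 -2.707 2.758
endloop
endfacet
facet normal -0.571 -0.819 -0.060
outer loop
vertex 0.821 -2.73 2.889
vertex 0.469 -2.44 2.285
vertex 1.088 -2.865 2.194
endloop
endfacet
facet normal -0.711 0.140 -0.689
outer loop
vertex 0.469 -2.44 2.285
vertex 0.673 -1.713 2.222
vertex 0.997 -2.237 1.781
endloop
endfacet
facet normal -0.068 0.974 -0.215
outer loop
vertex 0.673 -1.713 2.222
vertex 1.152 -1.555 2.786
vertex 1.419 -1.69 2.091
endloop
endfacet
facet normal 0.963 -0.267 0.033
outer loop
vertex 1.675 -2.402 2.074
vertex 1.771 -1.98 2.695
vertex 1.567 -2.707 2.758
endloop
endfacet
facet normal 0.565 -0.783 -0.260
outer loop
vertex 1.675 -2.402 2.074
vertex 1.567 -2.707 2.758
vertex 1.088 -2.865 2.194
endloop
endfacet
facet normal 0.233 -0.510 -0.828
outer loop
vertex 1.675 -2.402 2.074
vertex 1.088 -2.865 2.194
vertex 0.997 -2.237 1.781
endloop
endfacet
facet normal 0.426 0.174 -0.888
outer loop
vertex 1.675 -2.402 2.074
vertex 0.997 -2.237 1.781
vertex 1.419 -1.69 2.091
endloop
endfacet
facet normal 0.877 0.324 -0.356
outer loop
vertex 1.675 -2.402 2.074
vertex 1.419 -1.69 2.091
vertex 1.771 -1.98 2.695
endloop
endfacet
facet normal 0.711 -0.140 0.689
outer loop
vertex 1.567 -2.707 2.758
vertex 1.771 -1.98 2.695
vertex 1.243 -2.183 3.199
endloop
endfacet
facet normal 0.068 -0.974 0.215
outer loop
vertex 1.088 -2.865 2.194
vertex 1.567 -2.707 2.758
vertex 0.821 -2.73 2.889
endloop
endfacet
facet normal -0.469 -0.532 -0.705
outer loop
vertex 0.997 -2.237 1.781
vertex 1.088 -2.865 2.194
vertex 0.469 -2.44 2.285
endloop
endfacet
facet normal -0.159 0.577 -0.802
outer loop
vertex 1.419 -1.69 2.091
vertex 0.997 -2.237 1.781
vertex 0.673 -1.713 2.222
endloop
endfacet
facet normal 0.571 0.819 0.060
outer loop
vertex 1.771 -1.98 2.695
vertex 1.419 -1.69 2.091
vertex 1.152 -1.555 2.786
endloop
endfacet
facet normal 0.788 -0.192 -0.585
outer loop
vertex 0.599 -3.054 4.315
vertex 0.011 -2.832 3.449
vertex 0.609 -2.168 4.037
endloop
endfacet
facet normal 0.013 0.299 0.954
outer loop
vertex 0.599 -3.054 4.315
vertex 0.609 -2.168 4.037
vertex -0.991 -2.588 4.191
endloop
endfacet
facet normal 0.788 -0.191 -0.585
outer loop
vertex 0.609 -2.168 4.037
vertex 0.011 -2.832 3.449
vertex 0.168 -1.782 3.317
endloop
endfacet
facet normal -0.164 0.824 0.542
outer loop
vertex 0.609 -2.168 4.037
vertex 0.168 -1.782 3.317
vertex -0.991 -2.588 4.191
endloop
endfacet
facet normal 0.788 -0.191 -0.585
outer loop
vertex 0.168 -1.782 3.317
vertex 0.011 -2.832 3.449
vertex -0.391 -2.187 2.696
endloop
endfacet
facet normal -0.577 0.816 -0.013
outer loop
vertex 0.168 -1.782 3.317
vertex -0.391 -2.187 2.696
vertex -0.991 -2.588 4.191
endloop
endfacet
facet normal 0.788 -0.192 -0.585
outer loop
vertex -0.391 -2.187 2.696
vertex 0.011 -2.832 3.449
vertex -0.648 -3.077 2.642
endloop
endfacet
facet normal -0.914 0.282 -0.291
outer loop
vertex -0.391 -2.187 2.696
vertex -0.648 -3.077 2.642
vertex -0.991 -2.588 4.191
endloop
endfacet
facet normal 0.788 -0.192 -0.585
outer loop
vertex -0.648 -3.077 2.642
vertex 0.011 -2.832 3.449
vertex -0.409 -3.783 3.196
endloop
endfacet
facet normal -0.922 -0.378 -0.085
outer loop
vertex -0.648 -3.077 2.642
vertex -0.409 -3.783 3.196
vertex -0.991 -2.588 4.191
endloop
endfacet
facet normal 0.788 -0.192 -0.585
outer loop
vertex -0.409 -3.783 3.196
vertex 0.011 -2.832 3.449
vertex 0.146 -3.773 3.94
endloop
endfacet
facet normal -0.594 -0.666 0.452
outer loop
vertex -0.409 -3.783 3.196
vertex 0.146 -3.773 3.94
vertex -0.991 -2.588 4.191
endloop
endfacet
facet normal 0.788 -0.192 -0.584
outer loop
vertex 0.146 -3.773 3.94
vertex 0.011 -2.832 3.449
vertex 0.599 -3.054 4.315
endloop
endfacet
facet normal -0.178 -0.364 0.914
outer loop
vertex 0.146 -3.773 3.94
vertex 0.599 -3.054 4.315
vertex -0.991 -2.588 4.191
endloop
endfacet

endsolid


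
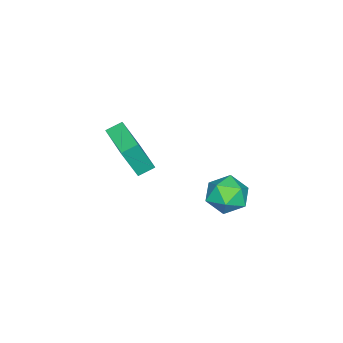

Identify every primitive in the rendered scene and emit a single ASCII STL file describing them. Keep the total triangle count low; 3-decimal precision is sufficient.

solid 
facet normal -0.664 0.635 0.396
outer loop
vertex -2.648 -4.153 -1.221
vertex -1.348 -2.796 -1.218
vertex -3.169 -3.65 -2.902
endloop
endfacet
facet normal -0.692 -0.722 -0.002
outer loop
vertex -2.632 -4.164 -3.222
vertex -2.648 -4.153 -1.221
vertex -3.169 -3.65 -2.902
endloop
endfacet
facet normal -0.664 0.634 0.396
outer loop
vertex -3.169 -3.65 -2.902
vertex -1.348 -2.796 -1.218
vertex -1.869 -2.292 -2.898
endloop
endfacet
facet normal -0.284 0.275 -0.919
outer loop
vertex -1.869 -2.292 -2.898
vertex -2.632 -4.164 -3.222
vertex -3.169 -3.65 -2.902
endloop
endfacet
facet normal 0.285 -0.275 0.919
outer loop
vertex -2.648 -4.153 -1.221
vertex -0.811 -3.31 -1.538
vertex -1.348 -2.796 -1.218
endloop
endfacet
facet normal -0.693 -0.721 -0.002
outer loop
vertex -2.111 -4.668 -1.542
vertex -2.648 -4.153 -1.221
vertex -2.632 -4.164 -3.222
endloop
endfacet
facet normal 0.285 -0.275 0.918
outer loop
vertex -2.111 -4.668 -1.542
vertex -0.811 -3.31 -1.538
vertex -2.648 -4.153 -1.221
endloop
endfacet
facet normal 0.692 0.722 0.002
outer loop
vertex -1.348 -2.796 -1.218
vertex -0.811 -3.31 -1.538
vertex -1.869 -2.292 -2.898
endloop
endfacet
facet normal -0.285 0.275 -0.918
outer loop
vertex -1.332 -2.807 -3.219
vertex -2.632 -4.164 -3.222
vertex -1.869 -2.292 -2.898
endloop
endfacet
facet normal 0.693 0.721 0.001
outer loop
vertex -1.869 -2.292 -2.898
vertex -0.811 -3.31 -1.538
vertex -1.332 -2.807 -3.219
endloop
endfacet
facet normal 0.663 -0.635 -0.396
outer loop
vertex -1.332 -2.807 -3.219
vertex -2.111 -4.668 -1.542
vertex -2.632 -4.164 -3.222
endloop
endfacet
facet normal 0.664 -0.634 -0.396
outer loop
vertex -0.811 -3.31 -1.538
vertex -2.111 -4.668 -1.542
vertex -1.332 -2.807 -3.219
endloop
endfacet
facet normal -0.953 0.090 0.291
outer loop
vertex -1.821 1.851 -2.649
vertex -1.987 0.911 -2.903
vertex -1.687 1.129 -1.987
endloop
endfacet
facet normal -0.529 0.518 0.672
outer loop
vertex -1.821 1.851 -2.649
vertex -1.687 1.129 -1.987
vertex -1.037 1.871 -2.047
endloop
endfacet
facet normal -0.193 0.956 0.220
outer loop
vertex -1.821 1.851 -2.649
vertex -1.037 1.871 -2.047
vertex -0.935 2.111 -3.001
endloop
endfacet
facet normal -0.410 0.799 -0.441
outer loop
vertex -1.821 1.851 -2.649
vertex -0.935 2.111 -3.001
vertex -1.522 1.518 -3.53
endloop
endfacet
facet normal -0.879 0.263 -0.398
outer loop
vertex -1.821 1.851 -2.649
vertex -1.522 1.518 -3.53
vertex -1.987 0.911 -2.903
endloop
endfacet
facet normal -0.037 0.112 0.993
outer loop
vertex -1.037 1.871 -2.047
vertex -1.687 1.129 -1.987
vertex -0.718 0.942 -1.93
endloop
endfacet
facet normal -0.723 -0.581 0.375
outer loop
vertex -1.687 1.129 -1.987
vertex -1.987 0.911 -2.903
vertex -1.305 0.349 -2.459
endloop
endfacet
facet normal -0.604 -0.300 -0.738
outer loop
vertex -1.987 0.911 -2.903
vertex -1.522 1.518 -3.53
vertex -1.203 0.589 -3.413
endloop
endfacet
facet normal 0.157 0.566 -0.809
outer loop
vertex -1.522 1.518 -3.53
vertex -0.935 2.111 -3.001
vertex -0.553 1.331 -3.473
endloop
endfacet
facet normal 0.507 0.821 0.261
outer loop
vertex -0.935 2.111 -3.001
vertex -1.037 1.871 -2.047
vertex -0.253 1.549 -2.557
endloop
endfacet
facet normal 0.410 -0.799 0.441
outer loop
vertex -0.419 0.609 -2.811
vertex -0.718 0.942 -1.93
vertex -1.305 0.349 -2.459
endloop
endfacet
facet normal 0.193 -0.956 -0.220
outer loop
vertex -0.419 0.609 -2.811
vertex -1.305 0.349 -2.459
vertex -1.203 0.589 -3.413
endloop
endfacet
facet normal 0.529 -0.518 -0.672
outer loop
vertex -0.419 0.609 -2.811
vertex -1.203 0.589 -3.413
vertex -0.553 1.331 -3.473
endloop
endfacet
facet normal 0.953 -0.090 -0.291
outer loop
vertex -0.419 0.609 -2.811
vertex -0.553 1.331 -3.473
vertex -0.253 1.549 -2.557
endloop
endfacet
facet normal 0.879 -0.263 0.398
outer loop
vertex -0.419 0.609 -2.811
vertex -0.253 1.549 -2.557
vertex -0.718 0.942 -1.93
endloop
endfacet
facet normal -0.157 -0.566 0.809
outer loop
vertex -1.305 0.349 -2.459
vertex -0.718 0.942 -1.93
vertex -1.687 1.129 -1.987
endloop
endfacet
facet normal -0.507 -0.821 -0.261
outer loop
vertex -1.203 0.589 -3.413
vertex -1.305 0.349 -2.459
vertex -1.987 0.911 -2.903
endloop
endfacet
facet normal 0.037 -0.112 -0.993
outer loop
vertex -0.553 1.331 -3.473
vertex -1.203 0.589 -3.413
vertex -1.522 1.518 -3.53
endloop
endfacet
facet normal 0.723 0.581 -0.375
outer loop
vertex -0.253 1.549 -2.557
vertex -0.553 1.331 -3.473
vertex -0.935 2.111 -3.001
endloop
endfacet
facet normal 0.604 0.300 0.738
outer loop
vertex -0.718 0.942 -1.93
vertex -0.253 1.549 -2.557
vertex -1.037 1.871 -2.047
endloop
endfacet

endsolid


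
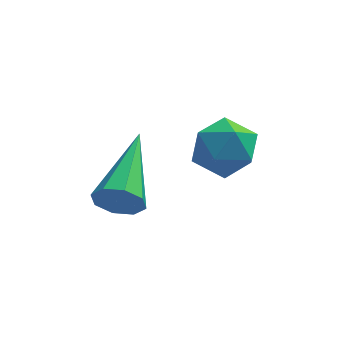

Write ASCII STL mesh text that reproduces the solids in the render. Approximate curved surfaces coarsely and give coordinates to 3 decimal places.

solid 
facet normal -0.154 0.975 0.161
outer loop
vertex 2.167 1.556 -1.635
vertex 1.339 1.396 -1.457
vertex 1.926 1.384 -0.825
endloop
endfacet
facet normal 0.518 0.792 0.322
outer loop
vertex 2.167 1.556 -1.635
vertex 1.926 1.384 -0.825
vertex 2.65 1.039 -1.141
endloop
endfacet
facet normal 0.817 0.513 -0.262
outer loop
vertex 2.167 1.556 -1.635
vertex 2.65 1.039 -1.141
vertex 2.511 0.838 -1.968
endloop
endfacet
facet normal 0.331 0.523 -0.785
outer loop
vertex 2.167 1.556 -1.635
vertex 2.511 0.838 -1.968
vertex 1.7 1.059 -2.163
endloop
endfacet
facet normal -0.269 0.809 -0.523
outer loop
vertex 2.167 1.556 -1.635
vertex 1.7 1.059 -2.163
vertex 1.339 1.396 -1.457
endloop
endfacet
facet normal 0.494 0.284 0.822
outer loop
vertex 2.65 1.039 -1.141
vertex 1.926 1.384 -0.825
vertex 2.12 0.561 -0.657
endloop
endfacet
facet normal -0.591 0.581 0.560
outer loop
vertex 1.926 1.384 -0.825
vertex 1.339 1.396 -1.457
vertex 1.309 0.782 -0.852
endloop
endfacet
facet normal -0.778 0.310 -0.546
outer loop
vertex 1.339 1.396 -1.457
vertex 1.7 1.059 -2.163
vertex 1.17 0.581 -1.679
endloop
endfacet
facet normal 0.191 -0.153 -0.970
outer loop
vertex 1.7 1.059 -2.163
vertex 2.511 0.838 -1.968
vertex 1.894 0.236 -1.995
endloop
endfacet
facet normal 0.978 -0.169 -0.123
outer loop
vertex 2.511 0.838 -1.968
vertex 2.65 1.039 -1.141
vertex 2.481 0.224 -1.363
endloop
endfacet
facet normal -0.331 -0.523 0.785
outer loop
vertex 1.653 0.064 -1.185
vertex 2.12 0.561 -0.657
vertex 1.309 0.782 -0.852
endloop
endfacet
facet normal -0.817 -0.513 0.262
outer loop
vertex 1.653 0.064 -1.185
vertex 1.309 0.782 -0.852
vertex 1.17 0.581 -1.679
endloop
endfacet
facet normal -0.518 -0.792 -0.322
outer loop
vertex 1.653 0.064 -1.185
vertex 1.17 0.581 -1.679
vertex 1.894 0.236 -1.995
endloop
endfacet
facet normal 0.154 -0.975 -0.161
outer loop
vertex 1.653 0.064 -1.185
vertex 1.894 0.236 -1.995
vertex 2.481 0.224 -1.363
endloop
endfacet
facet normal 0.269 -0.809 0.523
outer loop
vertex 1.653 0.064 -1.185
vertex 2.481 0.224 -1.363
vertex 2.12 0.561 -0.657
endloop
endfacet
facet normal -0.191 0.153 0.970
outer loop
vertex 1.309 0.782 -0.852
vertex 2.12 0.561 -0.657
vertex 1.926 1.384 -0.825
endloop
endfacet
facet normal -0.978 0.169 0.123
outer loop
vertex 1.17 0.581 -1.679
vertex 1.309 0.782 -0.852
vertex 1.339 1.396 -1.457
endloop
endfacet
facet normal -0.494 -0.284 -0.822
outer loop
vertex 1.894 0.236 -1.995
vertex 1.17 0.581 -1.679
vertex 1.7 1.059 -2.163
endloop
endfacet
facet normal 0.591 -0.581 -0.560
outer loop
vertex 2.481 0.224 -1.363
vertex 1.894 0.236 -1.995
vertex 2.511 0.838 -1.968
endloop
endfacet
facet normal 0.778 -0.310 0.546
outer loop
vertex 2.12 0.561 -0.657
vertex 2.481 0.224 -1.363
vertex 2.65 1.039 -1.141
endloop
endfacet
facet normal -0.211 -0.935 -0.284
outer loop
vertex -0.116 -1.183 -1.959
vertex -0.436 -1.27 -1.435
vertex -0.574 -1.066 -2.004
endloop
endfacet
facet normal 0.208 0.488 -0.848
outer loop
vertex -0.116 -1.183 -1.959
vertex -0.574 -1.066 -2.004
vertex 0.016 0.73 -0.825
endloop
endfacet
facet normal -0.210 -0.935 -0.284
outer loop
vertex -0.574 -1.066 -2.004
vertex -0.436 -1.27 -1.435
vertex -0.951 -1.069 -1.715
endloop
endfacet
facet normal -0.497 0.584 -0.642
outer loop
vertex -0.574 -1.066 -2.004
vertex -0.951 -1.069 -1.715
vertex 0.016 0.73 -0.825
endloop
endfacet
facet normal -0.210 -0.935 -0.285
outer loop
vertex -0.951 -1.069 -1.715
vertex -0.436 -1.27 -1.435
vertex -1.026 -1.19 -1.263
endloop
endfacet
facet normal -0.877 0.480 -0.017
outer loop
vertex -0.951 -1.069 -1.715
vertex -1.026 -1.19 -1.263
vertex 0.016 0.73 -0.825
endloop
endfacet
facet normal -0.210 -0.935 -0.285
outer loop
vertex -1.026 -1.19 -1.263
vertex -0.436 -1.27 -1.435
vertex -0.755 -1.358 -0.911
endloop
endfacet
facet normal -0.712 0.236 0.661
outer loop
vertex -1.026 -1.19 -1.263
vertex -0.755 -1.358 -0.911
vertex 0.016 0.73 -0.825
endloop
endfacet
facet normal -0.211 -0.935 -0.285
outer loop
vertex -0.755 -1.358 -0.911
vertex -0.436 -1.27 -1.435
vertex -0.297 -1.475 -0.866
endloop
endfacet
facet normal -0.099 -0.004 0.995
outer loop
vertex -0.755 -1.358 -0.911
vertex -0.297 -1.475 -0.866
vertex 0.016 0.73 -0.825
endloop
endfacet
facet normal -0.212 -0.935 -0.285
outer loop
vertex -0.297 -1.475 -0.866
vertex -0.436 -1.27 -1.435
vertex 0.079 -1.472 -1.155
endloop
endfacet
facet normal 0.607 -0.101 0.788
outer loop
vertex -0.297 -1.475 -0.866
vertex 0.079 -1.472 -1.155
vertex 0.016 0.73 -0.825
endloop
endfacet
facet normal -0.212 -0.935 -0.285
outer loop
vertex 0.079 -1.472 -1.155
vertex -0.436 -1.27 -1.435
vertex 0.154 -1.351 -1.607
endloop
endfacet
facet normal 0.986 0.004 0.165
outer loop
vertex 0.079 -1.472 -1.155
vertex 0.154 -1.351 -1.607
vertex 0.016 0.73 -0.825
endloop
endfacet
facet normal -0.211 -0.935 -0.284
outer loop
vertex 0.154 -1.351 -1.607
vertex -0.436 -1.27 -1.435
vertex -0.116 -1.183 -1.959
endloop
endfacet
facet normal 0.822 0.247 -0.513
outer loop
vertex 0.154 -1.351 -1.607
vertex -0.116 -1.183 -1.959
vertex 0.016 0.73 -0.825
endloop
endfacet

endsolid


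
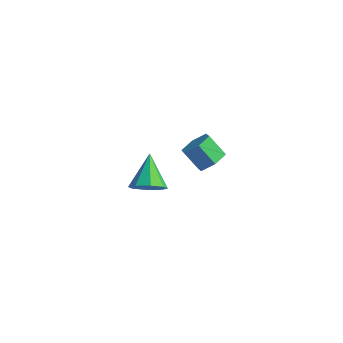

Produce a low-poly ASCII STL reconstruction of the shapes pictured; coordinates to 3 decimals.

solid 
facet normal 0.416 -0.705 -0.575
outer loop
vertex 1.45 -3.096 0.522
vertex 1.06 -2.713 -0.23
vertex 1.867 -2.604 0.22
endloop
endfacet
facet normal 0.460 0.147 0.875
outer loop
vertex 1.45 -3.096 0.522
vertex 1.867 -2.604 0.22
vertex 0.28 -1.387 0.85
endloop
endfacet
facet normal 0.416 -0.705 -0.574
outer loop
vertex 1.867 -2.604 0.22
vertex 1.06 -2.713 -0.23
vertex 1.811 -2.176 -0.346
endloop
endfacet
facet normal 0.652 0.635 0.415
outer loop
vertex 1.867 -2.604 0.22
vertex 1.811 -2.176 -0.346
vertex 0.28 -1.387 0.85
endloop
endfacet
facet normal 0.416 -0.705 -0.574
outer loop
vertex 1.811 -2.176 -0.346
vertex 1.06 -2.713 -0.23
vertex 1.316 -2.062 -0.844
endloop
endfacet
facet normal 0.360 0.921 -0.147
outer loop
vertex 1.811 -2.176 -0.346
vertex 1.316 -2.062 -0.844
vertex 0.28 -1.387 0.85
endloop
endfacet
facet normal 0.415 -0.705 -0.575
outer loop
vertex 1.316 -2.062 -0.844
vertex 1.06 -2.713 -0.23
vertex 0.67 -2.329 -0.983
endloop
endfacet
facet normal -0.243 0.841 -0.484
outer loop
vertex 1.316 -2.062 -0.844
vertex 0.67 -2.329 -0.983
vertex 0.28 -1.387 0.85
endloop
endfacet
facet normal 0.415 -0.705 -0.575
outer loop
vertex 0.67 -2.329 -0.983
vertex 1.06 -2.713 -0.23
vertex 0.254 -2.821 -0.68
endloop
endfacet
facet normal -0.807 0.438 -0.397
outer loop
vertex 0.67 -2.329 -0.983
vertex 0.254 -2.821 -0.68
vertex 0.28 -1.387 0.85
endloop
endfacet
facet normal 0.415 -0.705 -0.575
outer loop
vertex 0.254 -2.821 -0.68
vertex 1.06 -2.713 -0.23
vertex 0.31 -3.249 -0.115
endloop
endfacet
facet normal -0.997 -0.048 0.062
outer loop
vertex 0.254 -2.821 -0.68
vertex 0.31 -3.249 -0.115
vertex 0.28 -1.387 0.85
endloop
endfacet
facet normal 0.416 -0.705 -0.575
outer loop
vertex 0.31 -3.249 -0.115
vertex 1.06 -2.713 -0.23
vertex 0.805 -3.363 0.383
endloop
endfacet
facet normal -0.705 -0.335 0.625
outer loop
vertex 0.31 -3.249 -0.115
vertex 0.805 -3.363 0.383
vertex 0.28 -1.387 0.85
endloop
endfacet
facet normal 0.416 -0.705 -0.575
outer loop
vertex 0.805 -3.363 0.383
vertex 1.06 -2.713 -0.23
vertex 1.45 -3.096 0.522
endloop
endfacet
facet normal -0.102 -0.254 0.962
outer loop
vertex 0.805 -3.363 0.383
vertex 1.45 -3.096 0.522
vertex 0.28 -1.387 0.85
endloop
endfacet
facet normal 0.717 -0.009 -0.697
outer loop
vertex 1.012 3.324 -3.811
vertex 0.495 3.843 -4.35
vertex 1.071 4.231 -3.762
endloop
endfacet
facet normal 0.693 -0.084 0.716
outer loop
vertex 1.012 3.324 -3.811
vertex 1.071 4.231 -3.762
vertex 0.021 3.337 -2.85
endloop
endfacet
facet normal 0.693 -0.085 0.716
outer loop
vertex 0.021 3.337 -2.85
vertex 1.071 4.231 -3.762
vertex 0.081 4.244 -2.801
endloop
endfacet
facet normal -0.718 0.010 0.696
outer loop
vertex 0.021 3.337 -2.85
vertex 0.081 4.244 -2.801
vertex -0.495 3.857 -3.39
endloop
endfacet
facet normal 0.718 -0.011 -0.696
outer loop
vertex 1.071 4.231 -3.762
vertex 0.495 3.843 -4.35
vertex 0.555 4.75 -4.302
endloop
endfacet
facet normal 0.403 0.821 0.404
outer loop
vertex 1.071 4.231 -3.762
vertex 0.555 4.75 -4.302
vertex 0.081 4.244 -2.801
endloop
endfacet
facet normal 0.403 0.821 0.404
outer loop
vertex 0.081 4.244 -2.801
vertex 0.555 4.75 -4.302
vertex -0.436 4.763 -3.341
endloop
endfacet
facet normal -0.718 0.009 0.696
outer loop
vertex 0.081 4.244 -2.801
vertex -0.436 4.763 -3.341
vertex -0.495 3.857 -3.39
endloop
endfacet
facet normal 0.718 -0.011 -0.696
outer loop
vertex 0.555 4.75 -4.302
vertex 0.495 3.843 -4.35
vertex -0.021 4.363 -4.89
endloop
endfacet
facet normal -0.290 0.905 -0.311
outer loop
vertex 0.555 4.75 -4.302
vertex -0.021 4.363 -4.89
vertex -0.436 4.763 -3.341
endloop
endfacet
facet normal -0.290 0.905 -0.311
outer loop
vertex -0.436 4.763 -3.341
vertex -0.021 4.363 -4.89
vertex -1.012 4.376 -3.929
endloop
endfacet
facet normal -0.717 0.009 0.697
outer loop
vertex -0.436 4.763 -3.341
vertex -1.012 4.376 -3.929
vertex -0.495 3.857 -3.39
endloop
endfacet
facet normal 0.718 -0.010 -0.696
outer loop
vertex -0.021 4.363 -4.89
vertex 0.495 3.843 -4.35
vertex -0.081 3.456 -4.939
endloop
endfacet
facet normal -0.693 0.085 -0.716
outer loop
vertex -0.021 4.363 -4.89
vertex -0.081 3.456 -4.939
vertex -1.012 4.376 -3.929
endloop
endfacet
facet normal -0.694 0.084 -0.716
outer loop
vertex -1.012 4.376 -3.929
vertex -0.081 3.456 -4.939
vertex -1.071 3.469 -3.978
endloop
endfacet
facet normal -0.717 0.009 0.697
outer loop
vertex -1.012 4.376 -3.929
vertex -1.071 3.469 -3.978
vertex -0.495 3.857 -3.39
endloop
endfacet
facet normal 0.718 -0.009 -0.696
outer loop
vertex -0.081 3.456 -4.939
vertex 0.495 3.843 -4.35
vertex 0.436 2.937 -4.399
endloop
endfacet
facet normal -0.403 -0.821 -0.404
outer loop
vertex -0.081 3.456 -4.939
vertex 0.436 2.937 -4.399
vertex -1.071 3.469 -3.978
endloop
endfacet
facet normal -0.403 -0.821 -0.404
outer loop
vertex -1.071 3.469 -3.978
vertex 0.436 2.937 -4.399
vertex -0.555 2.95 -3.438
endloop
endfacet
facet normal -0.718 0.011 0.696
outer loop
vertex -1.071 3.469 -3.978
vertex -0.555 2.95 -3.438
vertex -0.495 3.857 -3.39
endloop
endfacet
facet normal 0.717 -0.009 -0.697
outer loop
vertex 0.436 2.937 -4.399
vertex 0.495 3.843 -4.35
vertex 1.012 3.324 -3.811
endloop
endfacet
facet normal 0.290 -0.905 0.311
outer loop
vertex 0.436 2.937 -4.399
vertex 1.012 3.324 -3.811
vertex -0.555 2.95 -3.438
endloop
endfacet
facet normal 0.290 -0.905 0.311
outer loop
vertex -0.555 2.95 -3.438
vertex 1.012 3.324 -3.811
vertex 0.021 3.337 -2.85
endloop
endfacet
facet normal -0.718 0.011 0.696
outer loop
vertex -0.555 2.95 -3.438
vertex 0.021 3.337 -2.85
vertex -0.495 3.857 -3.39
endloop
endfacet

endsolid


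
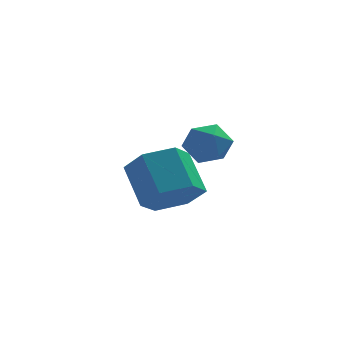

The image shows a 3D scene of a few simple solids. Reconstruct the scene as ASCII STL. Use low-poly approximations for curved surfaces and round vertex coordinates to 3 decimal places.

solid 
facet normal -0.794 0.471 0.385
outer loop
vertex 1.589 -0.494 3.06
vertex 1.845 -0.641 3.768
vertex 2.055 0.005 3.411
endloop
endfacet
facet normal -0.614 0.749 -0.249
outer loop
vertex 1.589 -0.494 3.06
vertex 2.055 0.005 3.411
vertex 2.157 -0.158 2.668
endloop
endfacet
facet normal -0.641 0.227 -0.733
outer loop
vertex 1.589 -0.494 3.06
vertex 2.157 -0.158 2.668
vertex 2.009 -0.904 2.566
endloop
endfacet
facet normal -0.836 -0.374 -0.401
outer loop
vertex 1.589 -0.494 3.06
vertex 2.009 -0.904 2.566
vertex 1.817 -1.203 3.246
endloop
endfacet
facet normal -0.931 -0.223 0.290
outer loop
vertex 1.589 -0.494 3.06
vertex 1.817 -1.203 3.246
vertex 1.845 -0.641 3.768
endloop
endfacet
facet normal 0.060 0.977 -0.206
outer loop
vertex 2.157 -0.158 2.668
vertex 2.055 0.005 3.411
vertex 2.763 -0.097 3.134
endloop
endfacet
facet normal -0.230 0.527 0.818
outer loop
vertex 2.055 0.005 3.411
vertex 1.845 -0.641 3.768
vertex 2.571 -0.396 3.814
endloop
endfacet
facet normal -0.451 -0.595 0.665
outer loop
vertex 1.845 -0.641 3.768
vertex 1.817 -1.203 3.246
vertex 2.423 -1.142 3.712
endloop
endfacet
facet normal -0.298 -0.840 -0.454
outer loop
vertex 1.817 -1.203 3.246
vertex 2.009 -0.904 2.566
vertex 2.525 -1.305 2.969
endloop
endfacet
facet normal 0.018 0.132 -0.991
outer loop
vertex 2.009 -0.904 2.566
vertex 2.157 -0.158 2.668
vertex 2.735 -0.659 2.612
endloop
endfacet
facet normal 0.836 0.374 0.401
outer loop
vertex 2.991 -0.806 3.32
vertex 2.763 -0.097 3.134
vertex 2.571 -0.396 3.814
endloop
endfacet
facet normal 0.641 -0.227 0.733
outer loop
vertex 2.991 -0.806 3.32
vertex 2.571 -0.396 3.814
vertex 2.423 -1.142 3.712
endloop
endfacet
facet normal 0.614 -0.749 0.249
outer loop
vertex 2.991 -0.806 3.32
vertex 2.423 -1.142 3.712
vertex 2.525 -1.305 2.969
endloop
endfacet
facet normal 0.794 -0.471 -0.385
outer loop
vertex 2.991 -0.806 3.32
vertex 2.525 -1.305 2.969
vertex 2.735 -0.659 2.612
endloop
endfacet
facet normal 0.931 0.223 -0.290
outer loop
vertex 2.991 -0.806 3.32
vertex 2.735 -0.659 2.612
vertex 2.763 -0.097 3.134
endloop
endfacet
facet normal 0.298 0.840 0.454
outer loop
vertex 2.571 -0.396 3.814
vertex 2.763 -0.097 3.134
vertex 2.055 0.005 3.411
endloop
endfacet
facet normal -0.018 -0.132 0.991
outer loop
vertex 2.423 -1.142 3.712
vertex 2.571 -0.396 3.814
vertex 1.845 -0.641 3.768
endloop
endfacet
facet normal -0.060 -0.977 0.206
outer loop
vertex 2.525 -1.305 2.969
vertex 2.423 -1.142 3.712
vertex 1.817 -1.203 3.246
endloop
endfacet
facet normal 0.230 -0.527 -0.818
outer loop
vertex 2.735 -0.659 2.612
vertex 2.525 -1.305 2.969
vertex 2.009 -0.904 2.566
endloop
endfacet
facet normal 0.451 0.595 -0.665
outer loop
vertex 2.763 -0.097 3.134
vertex 2.735 -0.659 2.612
vertex 2.157 -0.158 2.668
endloop
endfacet
facet normal 0.255 -0.697 -0.670
outer loop
vertex 2.543 1.859 0.201
vertex 1.557 1.656 0.037
vertex 2.031 2.366 -0.521
endloop
endfacet
facet normal 0.826 0.518 -0.222
outer loop
vertex 2.543 1.859 0.201
vertex 2.031 2.366 -0.521
vertex 2.129 2.987 1.288
endloop
endfacet
facet normal 0.827 0.516 -0.222
outer loop
vertex 2.129 2.987 1.288
vertex 2.031 2.366 -0.521
vertex 1.618 3.495 0.566
endloop
endfacet
facet normal -0.256 0.696 0.671
outer loop
vertex 2.129 2.987 1.288
vertex 1.618 3.495 0.566
vertex 1.143 2.784 1.123
endloop
endfacet
facet normal 0.255 -0.697 -0.670
outer loop
vertex 2.031 2.366 -0.521
vertex 1.557 1.656 0.037
vertex 1.045 2.163 -0.685
endloop
endfacet
facet normal -0.021 0.689 -0.724
outer loop
vertex 2.031 2.366 -0.521
vertex 1.045 2.163 -0.685
vertex 1.618 3.495 0.566
endloop
endfacet
facet normal -0.021 0.689 -0.724
outer loop
vertex 1.618 3.495 0.566
vertex 1.045 2.163 -0.685
vertex 0.632 3.292 0.401
endloop
endfacet
facet normal -0.256 0.696 0.671
outer loop
vertex 1.618 3.495 0.566
vertex 0.632 3.292 0.401
vertex 1.143 2.784 1.123
endloop
endfacet
facet normal 0.256 -0.697 -0.670
outer loop
vertex 1.045 2.163 -0.685
vertex 1.557 1.656 0.037
vertex 0.571 1.453 -0.128
endloop
endfacet
facet normal -0.848 0.172 -0.502
outer loop
vertex 1.045 2.163 -0.685
vertex 0.571 1.453 -0.128
vertex 0.632 3.292 0.401
endloop
endfacet
facet normal -0.848 0.172 -0.502
outer loop
vertex 0.632 3.292 0.401
vertex 0.571 1.453 -0.128
vertex 0.157 2.581 0.959
endloop
endfacet
facet normal -0.255 0.697 0.671
outer loop
vertex 0.632 3.292 0.401
vertex 0.157 2.581 0.959
vertex 1.143 2.784 1.123
endloop
endfacet
facet normal 0.256 -0.696 -0.671
outer loop
vertex 0.571 1.453 -0.128
vertex 1.557 1.656 0.037
vertex 1.082 0.945 0.594
endloop
endfacet
facet normal -0.827 -0.517 0.222
outer loop
vertex 0.571 1.453 -0.128
vertex 1.082 0.945 0.594
vertex 0.157 2.581 0.959
endloop
endfacet
facet normal -0.826 -0.517 0.223
outer loop
vertex 0.157 2.581 0.959
vertex 1.082 0.945 0.594
vertex 0.669 2.074 1.681
endloop
endfacet
facet normal -0.255 0.697 0.670
outer loop
vertex 0.157 2.581 0.959
vertex 0.669 2.074 1.681
vertex 1.143 2.784 1.123
endloop
endfacet
facet normal 0.256 -0.696 -0.671
outer loop
vertex 1.082 0.945 0.594
vertex 1.557 1.656 0.037
vertex 2.068 1.148 0.759
endloop
endfacet
facet normal 0.021 -0.689 0.724
outer loop
vertex 1.082 0.945 0.594
vertex 2.068 1.148 0.759
vertex 0.669 2.074 1.681
endloop
endfacet
facet normal 0.021 -0.689 0.724
outer loop
vertex 0.669 2.074 1.681
vertex 2.068 1.148 0.759
vertex 1.655 2.277 1.845
endloop
endfacet
facet normal -0.255 0.697 0.670
outer loop
vertex 0.669 2.074 1.681
vertex 1.655 2.277 1.845
vertex 1.143 2.784 1.123
endloop
endfacet
facet normal 0.255 -0.697 -0.671
outer loop
vertex 2.068 1.148 0.759
vertex 1.557 1.656 0.037
vertex 2.543 1.859 0.201
endloop
endfacet
facet normal 0.848 -0.173 0.502
outer loop
vertex 2.068 1.148 0.759
vertex 2.543 1.859 0.201
vertex 1.655 2.277 1.845
endloop
endfacet
facet normal 0.848 -0.172 0.502
outer loop
vertex 1.655 2.277 1.845
vertex 2.543 1.859 0.201
vertex 2.129 2.987 1.288
endloop
endfacet
facet normal -0.256 0.697 0.670
outer loop
vertex 1.655 2.277 1.845
vertex 2.129 2.987 1.288
vertex 1.143 2.784 1.123
endloop
endfacet

endsolid


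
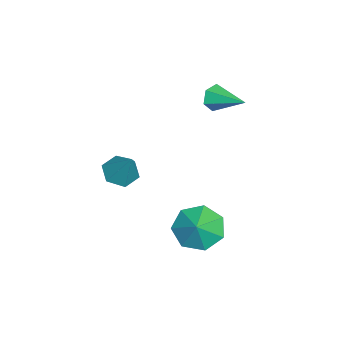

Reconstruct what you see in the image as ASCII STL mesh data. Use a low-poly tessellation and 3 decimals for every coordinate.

solid 
facet normal -0.505 -0.815 -0.283
outer loop
vertex -1.863 0.751 0.572
vertex -2.207 0.773 1.123
vertex -2.418 1.087 0.595
endloop
endfacet
facet normal 0.277 0.513 -0.812
outer loop
vertex -1.863 0.751 0.572
vertex -2.418 1.087 0.595
vertex -1.393 2.087 1.577
endloop
endfacet
facet normal -0.506 -0.815 -0.282
outer loop
vertex -2.418 1.087 0.595
vertex -2.207 0.773 1.123
vertex -2.762 1.11 1.146
endloop
endfacet
facet normal -0.477 0.814 -0.332
outer loop
vertex -2.418 1.087 0.595
vertex -2.762 1.11 1.146
vertex -1.393 2.087 1.577
endloop
endfacet
facet normal -0.507 -0.815 -0.281
outer loop
vertex -2.762 1.11 1.146
vertex -2.207 0.773 1.123
vertex -2.55 0.796 1.674
endloop
endfacet
facet normal -0.588 0.570 0.575
outer loop
vertex -2.762 1.11 1.146
vertex -2.55 0.796 1.674
vertex -1.393 2.087 1.577
endloop
endfacet
facet normal -0.507 -0.815 -0.281
outer loop
vertex -2.55 0.796 1.674
vertex -2.207 0.773 1.123
vertex -1.995 0.459 1.651
endloop
endfacet
facet normal 0.056 0.025 0.998
outer loop
vertex -2.55 0.796 1.674
vertex -1.995 0.459 1.651
vertex -1.393 2.087 1.577
endloop
endfacet
facet normal -0.505 -0.816 -0.283
outer loop
vertex -1.995 0.459 1.651
vertex -2.207 0.773 1.123
vertex -1.651 0.437 1.1
endloop
endfacet
facet normal 0.810 -0.276 0.517
outer loop
vertex -1.995 0.459 1.651
vertex -1.651 0.437 1.1
vertex -1.393 2.087 1.577
endloop
endfacet
facet normal -0.505 -0.816 -0.283
outer loop
vertex -1.651 0.437 1.1
vertex -2.207 0.773 1.123
vertex -1.863 0.751 0.572
endloop
endfacet
facet normal 0.921 -0.032 -0.389
outer loop
vertex -1.651 0.437 1.1
vertex -1.863 0.751 0.572
vertex -1.393 2.087 1.577
endloop
endfacet
facet normal -0.425 -0.359 -0.831
outer loop
vertex 2.487 -1.824 -0.873
vertex 1.918 -2.111 -0.458
vertex 1.867 -1.405 -0.737
endloop
endfacet
facet normal 0.528 0.834 -0.163
outer loop
vertex 2.487 -1.824 -0.873
vertex 1.867 -1.405 -0.737
vertex 2.582 -1.549 0.838
endloop
endfacet
facet normal -0.426 -0.359 -0.831
outer loop
vertex 1.867 -1.405 -0.737
vertex 1.918 -2.111 -0.458
vertex 1.299 -1.692 -0.322
endloop
endfacet
facet normal -0.305 0.926 0.223
outer loop
vertex 1.867 -1.405 -0.737
vertex 1.299 -1.692 -0.322
vertex 2.582 -1.549 0.838
endloop
endfacet
facet normal -0.426 -0.359 -0.830
outer loop
vertex 1.299 -1.692 -0.322
vertex 1.918 -2.111 -0.458
vertex 1.35 -2.397 -0.043
endloop
endfacet
facet normal -0.666 0.232 0.708
outer loop
vertex 1.299 -1.692 -0.322
vertex 1.35 -2.397 -0.043
vertex 2.582 -1.549 0.838
endloop
endfacet
facet normal -0.426 -0.359 -0.830
outer loop
vertex 1.35 -2.397 -0.043
vertex 1.918 -2.111 -0.458
vertex 1.969 -2.816 -0.179
endloop
endfacet
facet normal -0.197 -0.554 0.809
outer loop
vertex 1.35 -2.397 -0.043
vertex 1.969 -2.816 -0.179
vertex 2.582 -1.549 0.838
endloop
endfacet
facet normal -0.425 -0.360 -0.831
outer loop
vertex 1.969 -2.816 -0.179
vertex 1.918 -2.111 -0.458
vertex 2.538 -2.529 -0.594
endloop
endfacet
facet normal 0.635 -0.647 0.423
outer loop
vertex 1.969 -2.816 -0.179
vertex 2.538 -2.529 -0.594
vertex 2.582 -1.549 0.838
endloop
endfacet
facet normal -0.425 -0.360 -0.831
outer loop
vertex 2.538 -2.529 -0.594
vertex 1.918 -2.111 -0.458
vertex 2.487 -1.824 -0.873
endloop
endfacet
facet normal 0.997 0.047 -0.063
outer loop
vertex 2.538 -2.529 -0.594
vertex 2.487 -1.824 -0.873
vertex 2.582 -1.549 0.838
endloop
endfacet
facet normal -0.732 -0.044 -0.680
outer loop
vertex 1.801 0.184 -4.678
vertex 1.164 0.727 -4.027
vertex 1.827 1.1 -4.765
endloop
endfacet
facet normal 0.995 -0.037 -0.095
outer loop
vertex 1.801 0.184 -4.678
vertex 1.827 1.1 -4.765
vertex 1.956 0.773 -3.293
endloop
endfacet
facet normal -0.732 -0.043 -0.680
outer loop
vertex 1.827 1.1 -4.765
vertex 1.164 0.727 -4.027
vertex 1.355 1.734 -4.296
endloop
endfacet
facet normal 0.820 0.570 0.055
outer loop
vertex 1.827 1.1 -4.765
vertex 1.355 1.734 -4.296
vertex 1.956 0.773 -3.293
endloop
endfacet
facet normal -0.733 -0.043 -0.679
outer loop
vertex 1.355 1.734 -4.296
vertex 1.164 0.727 -4.027
vertex 0.739 1.61 -3.624
endloop
endfacet
facet normal 0.393 0.770 0.502
outer loop
vertex 1.355 1.734 -4.296
vertex 0.739 1.61 -3.624
vertex 1.956 0.773 -3.293
endloop
endfacet
facet normal -0.733 -0.043 -0.679
outer loop
vertex 0.739 1.61 -3.624
vertex 1.164 0.727 -4.027
vertex 0.444 0.821 -3.255
endloop
endfacet
facet normal 0.036 0.412 0.910
outer loop
vertex 0.739 1.61 -3.624
vertex 0.444 0.821 -3.255
vertex 1.956 0.773 -3.293
endloop
endfacet
facet normal -0.733 -0.043 -0.679
outer loop
vertex 0.444 0.821 -3.255
vertex 1.164 0.727 -4.027
vertex 0.691 -0.039 -3.468
endloop
endfacet
facet normal 0.017 -0.236 0.972
outer loop
vertex 0.444 0.821 -3.255
vertex 0.691 -0.039 -3.468
vertex 1.956 0.773 -3.293
endloop
endfacet
facet normal -0.732 -0.044 -0.679
outer loop
vertex 0.691 -0.039 -3.468
vertex 1.164 0.727 -4.027
vertex 1.295 -0.323 -4.101
endloop
endfacet
facet normal 0.350 -0.683 0.641
outer loop
vertex 0.691 -0.039 -3.468
vertex 1.295 -0.323 -4.101
vertex 1.956 0.773 -3.293
endloop
endfacet
facet normal -0.732 -0.043 -0.680
outer loop
vertex 1.295 -0.323 -4.101
vertex 1.164 0.727 -4.027
vertex 1.801 0.184 -4.678
endloop
endfacet
facet normal 0.786 -0.596 0.165
outer loop
vertex 1.295 -0.323 -4.101
vertex 1.801 0.184 -4.678
vertex 1.956 0.773 -3.293
endloop
endfacet

endsolid
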